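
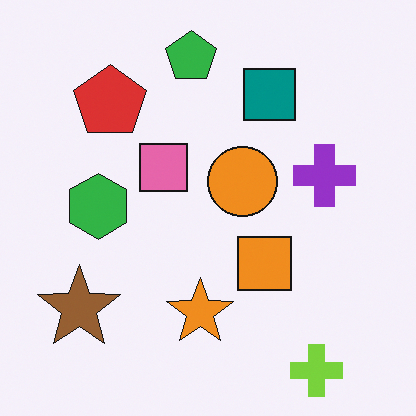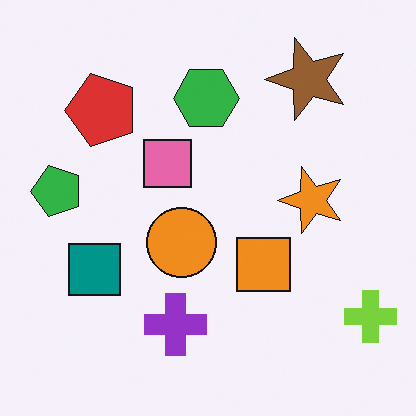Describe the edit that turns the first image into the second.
The image was transposed (reflected across the top-left ↔ bottom-right diagonal).

Shapes have swapped their row and column positions — what was in the top-right is now in the bottom-left — a diagonal reflection.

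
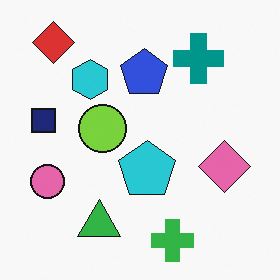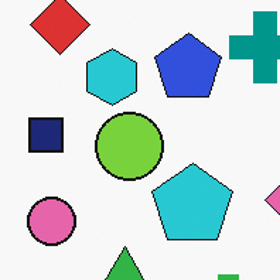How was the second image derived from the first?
Cropped to a modestly smaller region and rescaled.

The visible shapes are larger and the field of view is narrower; shapes near the original edges may be partly or wholly outside the frame — a crop-and-rescale.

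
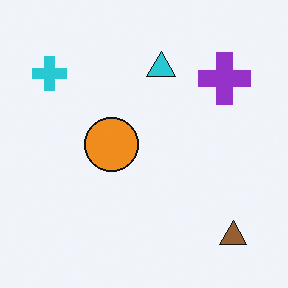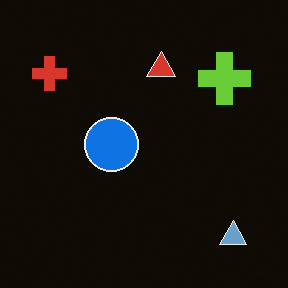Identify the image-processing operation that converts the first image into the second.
This is the original image color-inverted (negative).

The light background has become dark and every shape's color is its complement — a photographic negative.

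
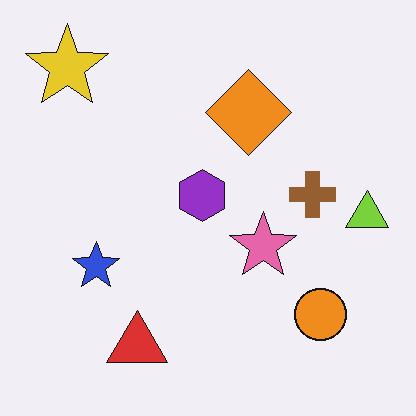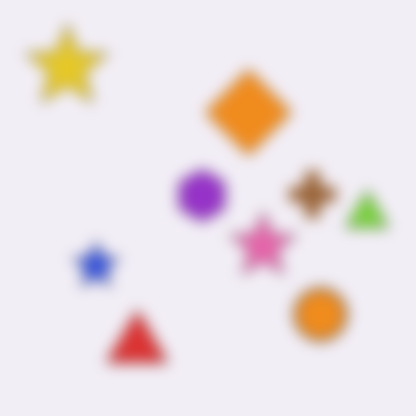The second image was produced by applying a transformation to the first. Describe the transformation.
The second image is the first strongly gaussian-blurred.

Shape edges and outlines are uniformly softened across the whole image.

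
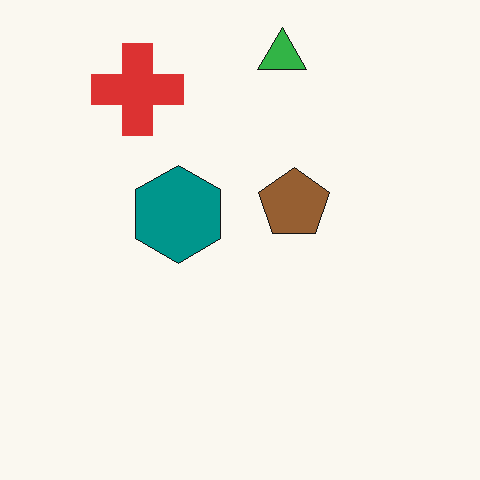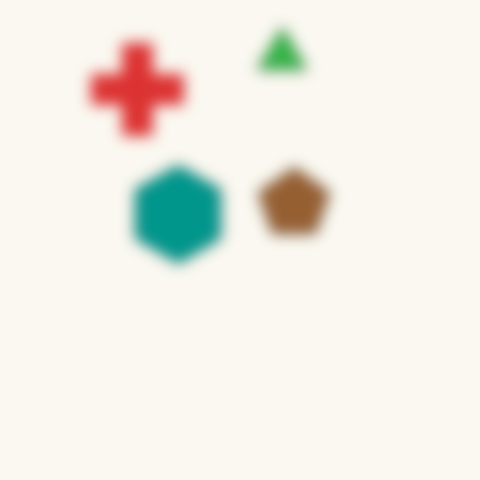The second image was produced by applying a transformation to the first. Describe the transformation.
It was strongly gaussian-blurred.

Shape edges and outlines are uniformly softened across the whole image.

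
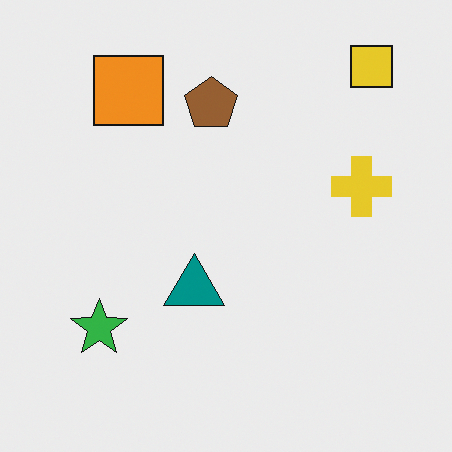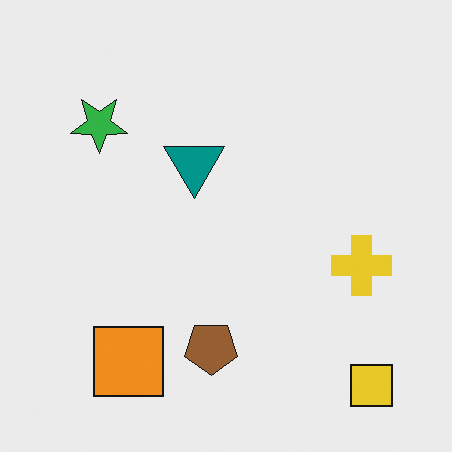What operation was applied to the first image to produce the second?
It was flipped vertically (top ↔ bottom).

The yellow square is in the top-right of the first image and the bottom-right of the second — shapes on opposite sides of the horizontal midline have swapped in a mirror flip.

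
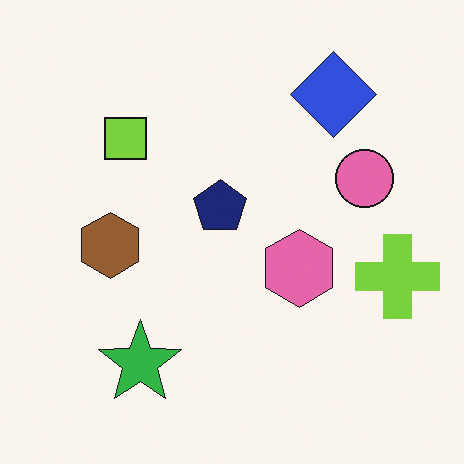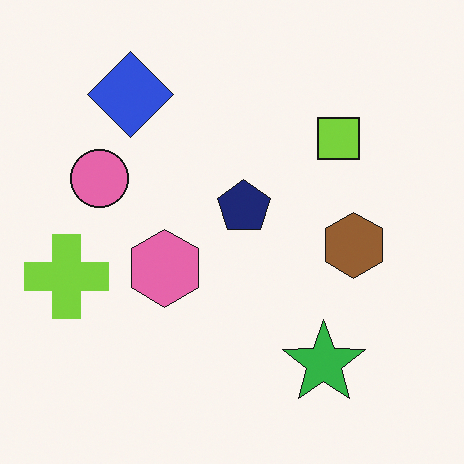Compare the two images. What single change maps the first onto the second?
Flipped horizontally (left ↔ right).

The lime cross is in the right of the first image and the left of the second — shapes on opposite sides of the vertical midline have swapped in a mirror flip.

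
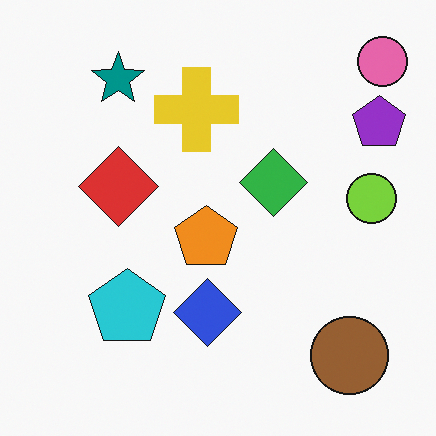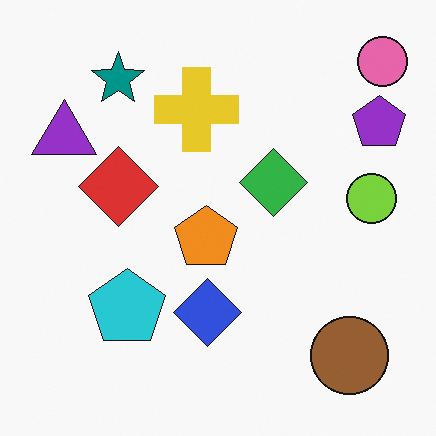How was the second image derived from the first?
Overlaid with an additional purple triangle.

A purple triangle appears in the second image that is absent from the first.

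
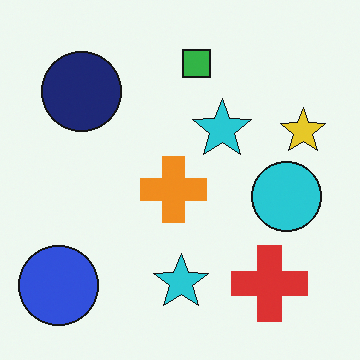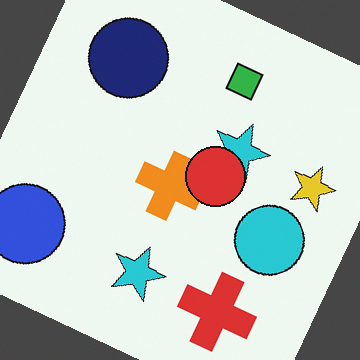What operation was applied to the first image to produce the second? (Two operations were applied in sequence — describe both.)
The image was rotated clockwise by a moderate amount, then overlaid with an additional red circle.

Every shape is tilted by the same angle and the image corners show triangular fill wedges — a whole-image rotation by a non-right angle. A red circle appears in the second image that is absent from the first.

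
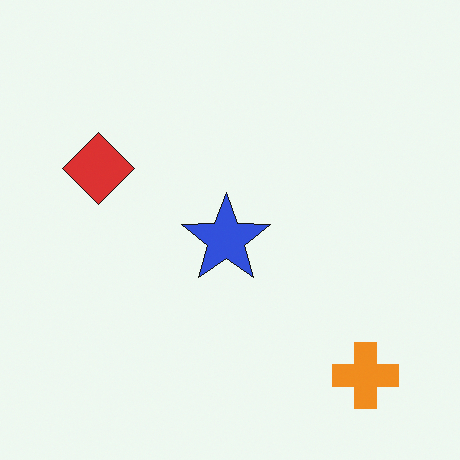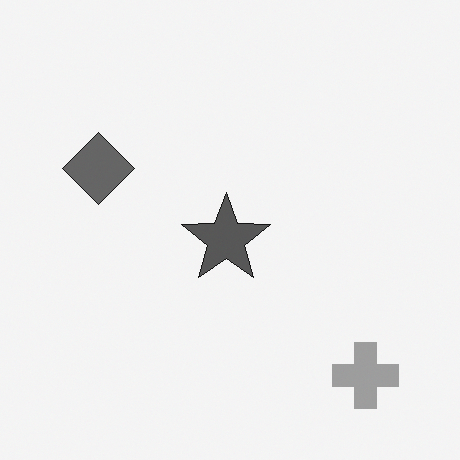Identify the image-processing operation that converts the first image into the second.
Converted to grayscale.

All color is removed — every shape is now a shade of grey.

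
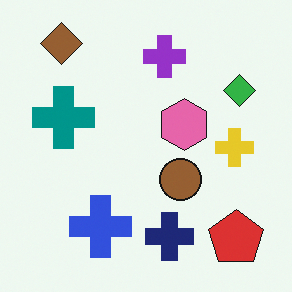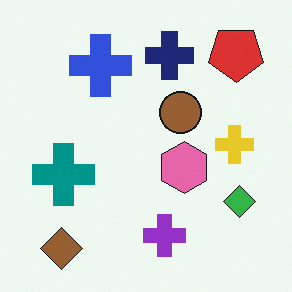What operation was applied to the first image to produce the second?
The image was flipped vertically (top ↔ bottom).

The brown diamond is in the top-left of the first image and the bottom-left of the second — shapes on opposite sides of the horizontal midline have swapped in a mirror flip.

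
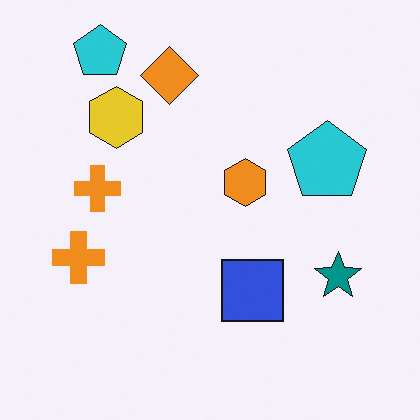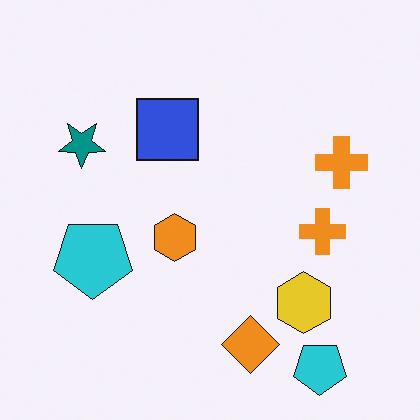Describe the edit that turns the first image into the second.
This is the original image rotated 180°.

The teal star sits in the right of the first image and the left of the second — consistent with a whole-image 180° rotation.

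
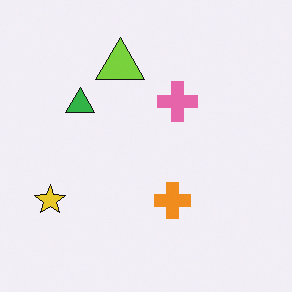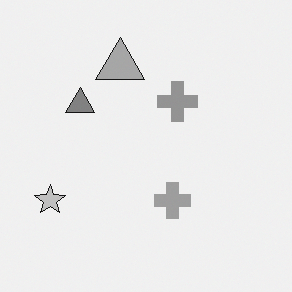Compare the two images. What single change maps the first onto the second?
This is the original image converted to grayscale.

All color is removed — every shape is now a shade of grey.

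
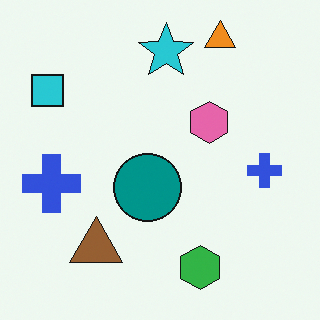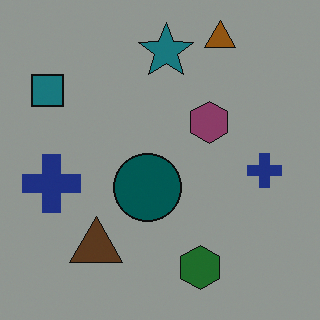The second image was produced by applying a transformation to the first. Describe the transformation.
The transformation is: substantially darkened.

Every pixel — background and shapes alike — is uniformly darkened.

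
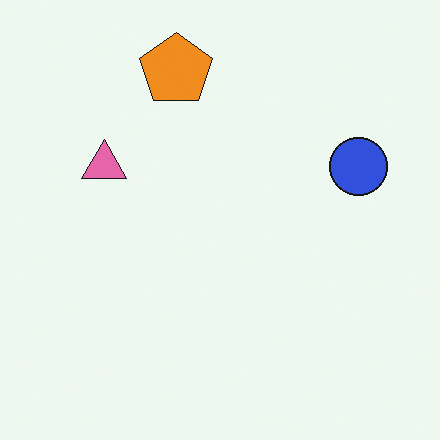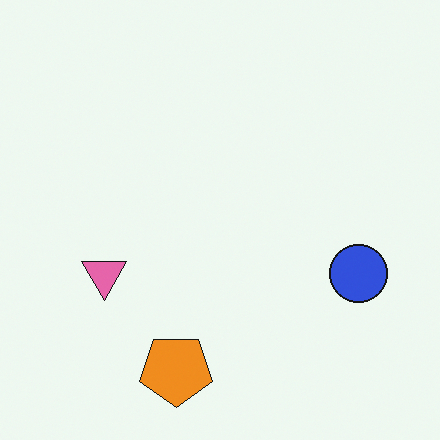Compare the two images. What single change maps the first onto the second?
The image was flipped vertically (top ↔ bottom).

The orange pentagon is in the top of the first image and the bottom of the second — shapes on opposite sides of the horizontal midline have swapped in a mirror flip.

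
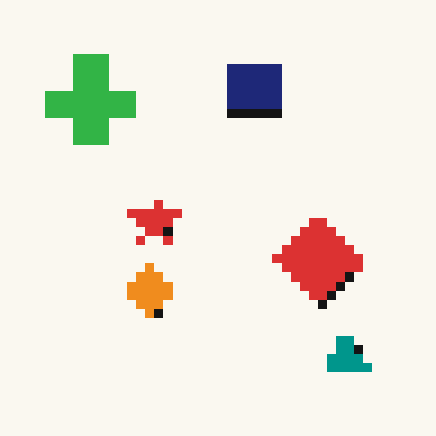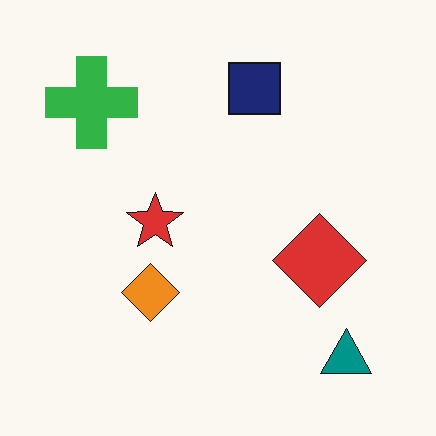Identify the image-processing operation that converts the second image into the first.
This is the original image coarsely pixelated.

Shapes are reduced to large square blocks; fine edges and outlines are lost — a downscale-then-upscale (mosaic) effect.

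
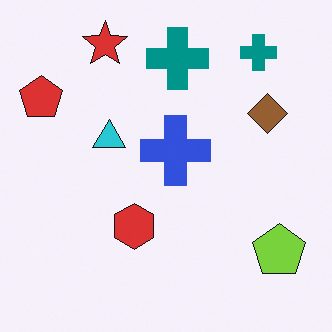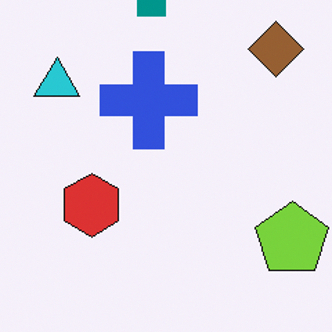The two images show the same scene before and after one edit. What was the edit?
It was cropped to a modestly smaller region and rescaled.

The visible shapes are larger and the field of view is narrower; shapes near the original edges may be partly or wholly outside the frame — a crop-and-rescale.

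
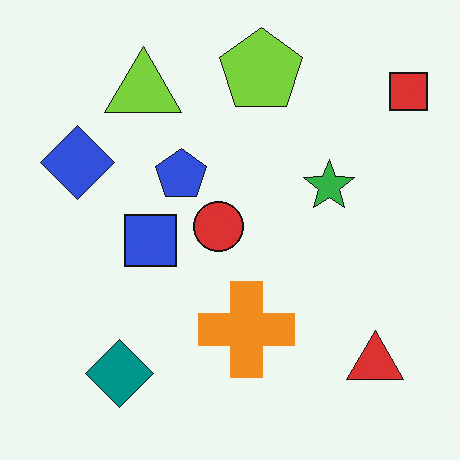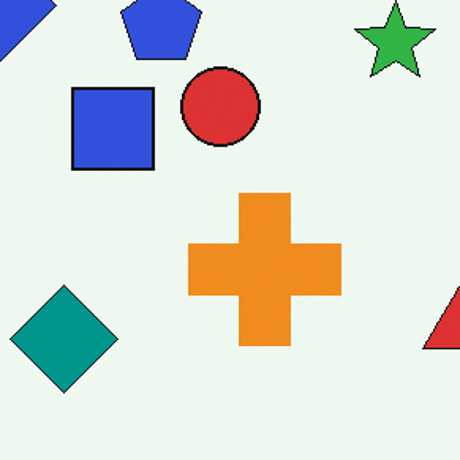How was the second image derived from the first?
The image was cropped slightly and scaled back up.

The visible shapes are larger and the field of view is narrower; shapes near the original edges may be partly or wholly outside the frame — a crop-and-rescale.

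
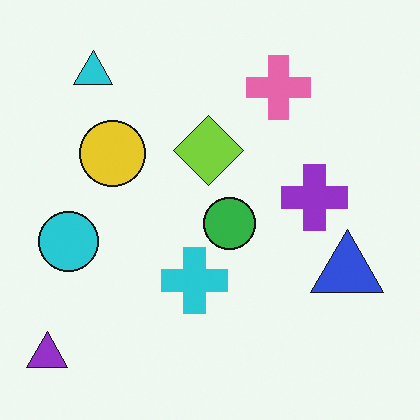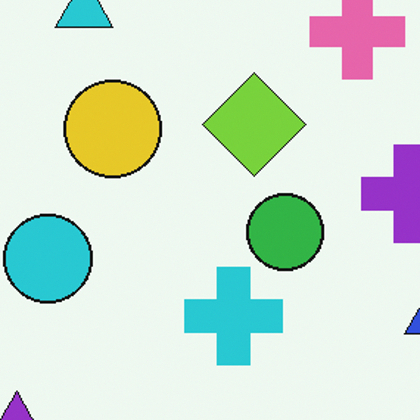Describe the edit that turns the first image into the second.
This is the original image cropped slightly and scaled back up.

The visible shapes are larger and the field of view is narrower; shapes near the original edges may be partly or wholly outside the frame — a crop-and-rescale.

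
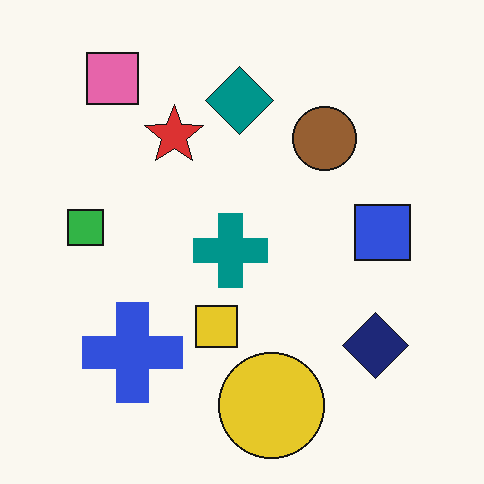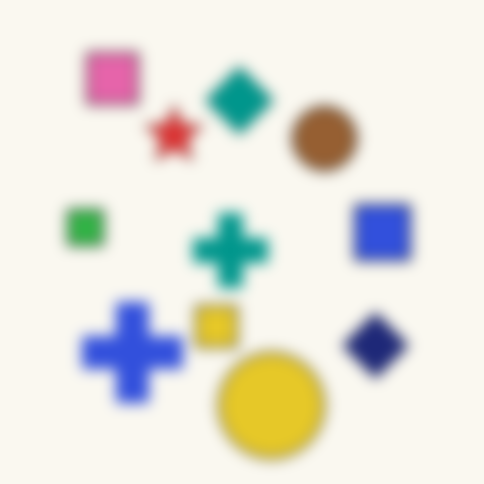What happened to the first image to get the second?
The transformation is: heavily blurred.

Shape edges and outlines are uniformly softened across the whole image.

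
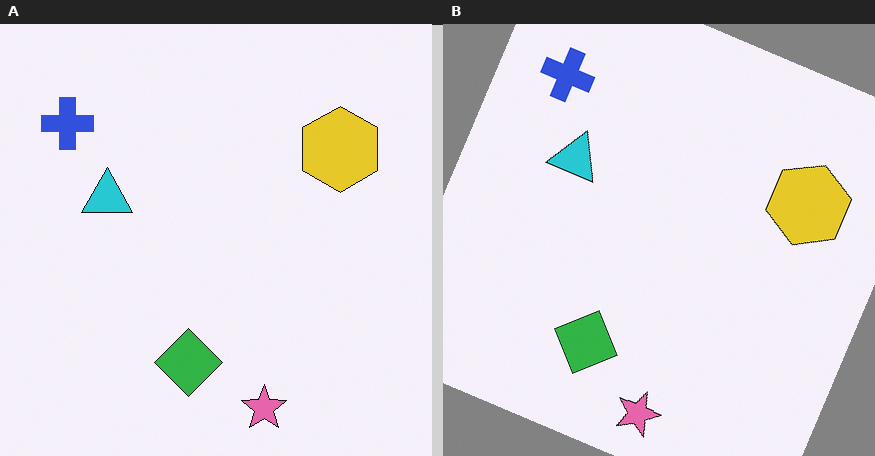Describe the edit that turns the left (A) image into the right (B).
The transformation is: rotated clockwise by a clearly visible amount.

Every shape is tilted by the same angle and the image corners show triangular fill wedges — a whole-image rotation by a non-right angle.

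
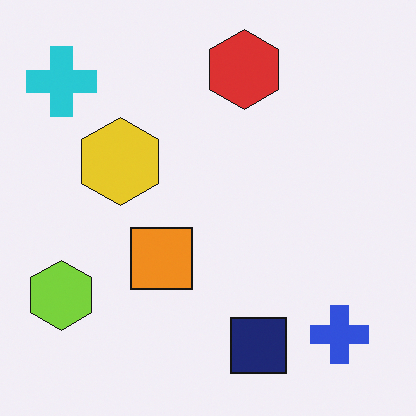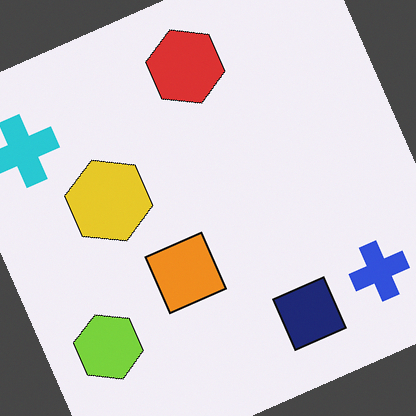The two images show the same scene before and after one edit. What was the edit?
This is the original image rotated counter-clockwise by a clearly visible amount.

Every shape is tilted by the same angle and the image corners show triangular fill wedges — a whole-image rotation by a non-right angle.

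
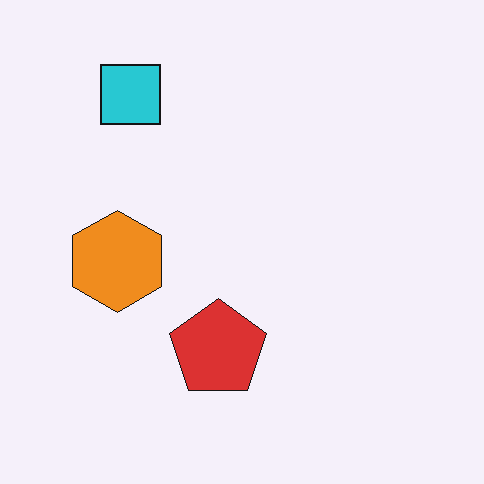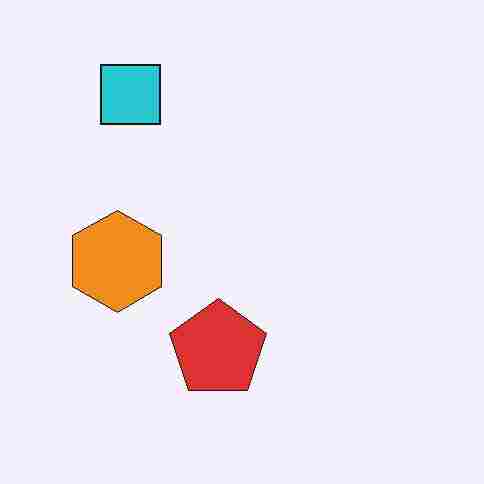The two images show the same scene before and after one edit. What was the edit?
The transformation is: degraded with heavy JPEG compression.

Blocky 8×8 compression artifacts appear around shape edges and the flat background shows ringing — characteristic JPEG degradation.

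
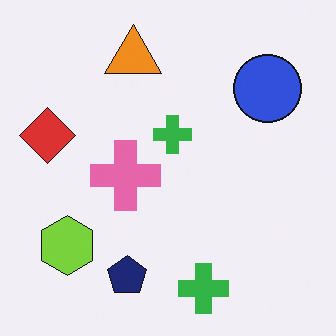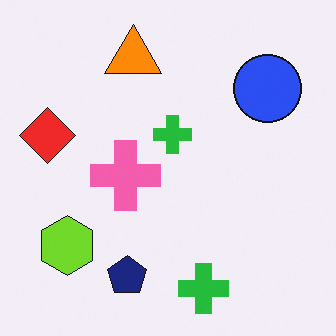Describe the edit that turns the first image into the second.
It was slightly oversaturated.

All colors are more vivid — a global saturation change.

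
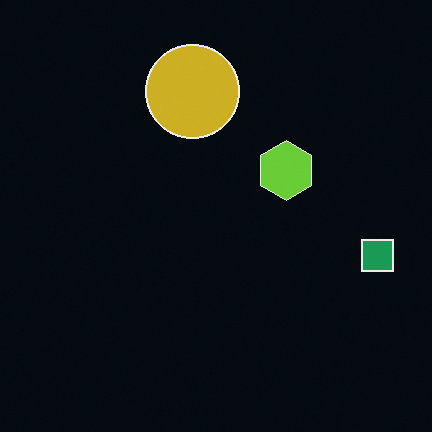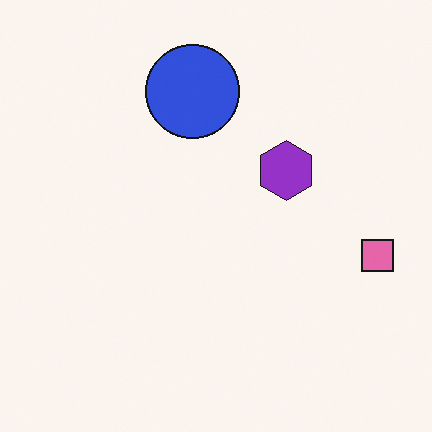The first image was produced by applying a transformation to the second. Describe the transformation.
The transformation is: color-inverted (negative).

The light background has become dark and every shape's color is its complement — a photographic negative.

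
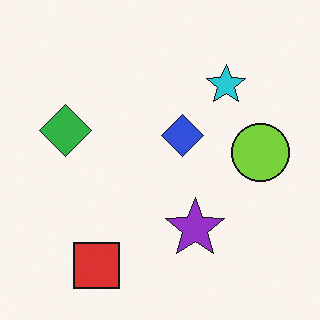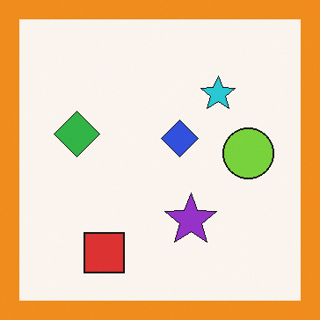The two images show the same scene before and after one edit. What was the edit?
It was framed with a orange border.

A solid orange frame runs around the edge of the second image, with the content slightly shrunk inside it.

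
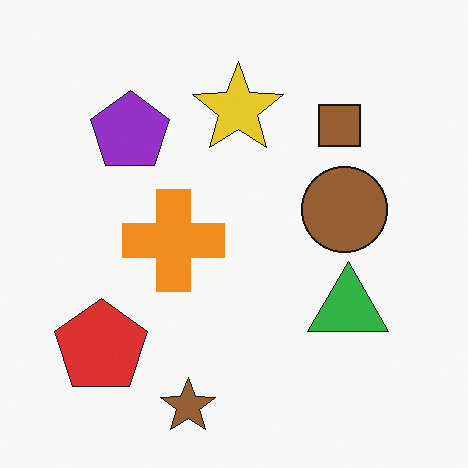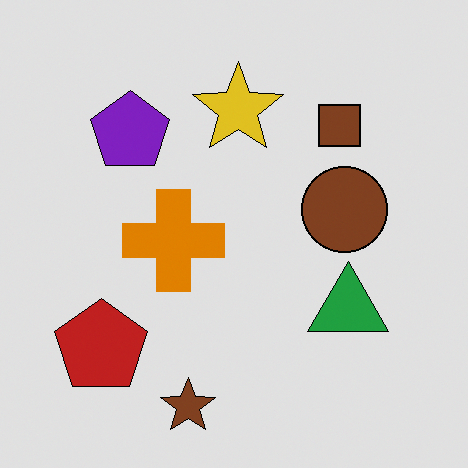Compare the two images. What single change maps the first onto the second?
The second image is the first moderately posterized.

Each flat color has snapped to a coarser quantized level — most visibly, the near-white background has dropped to a flat grey.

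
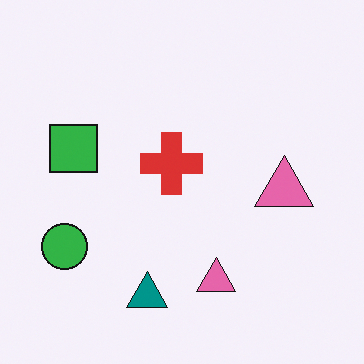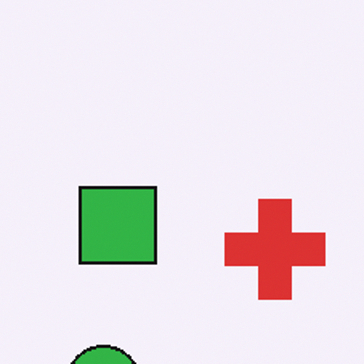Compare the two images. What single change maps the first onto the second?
The second image is the first cropped to a modestly smaller region and rescaled.

The visible shapes are larger and the field of view is narrower; shapes near the original edges may be partly or wholly outside the frame — a crop-and-rescale.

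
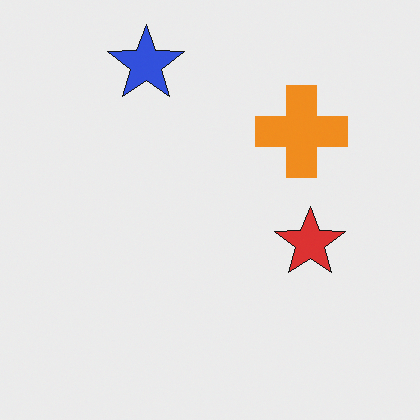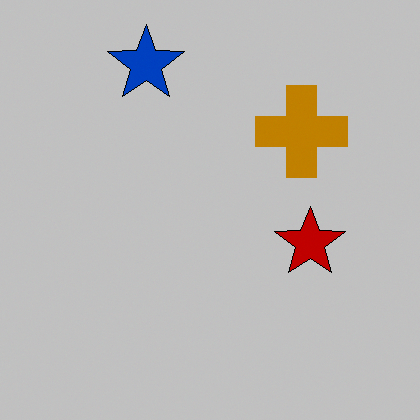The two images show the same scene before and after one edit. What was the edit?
Heavily posterized to just a handful of flat colors.

Each flat color has snapped to a coarser quantized level — most visibly, the near-white background has dropped to a flat grey.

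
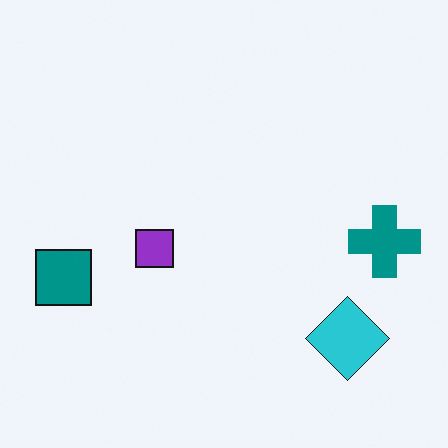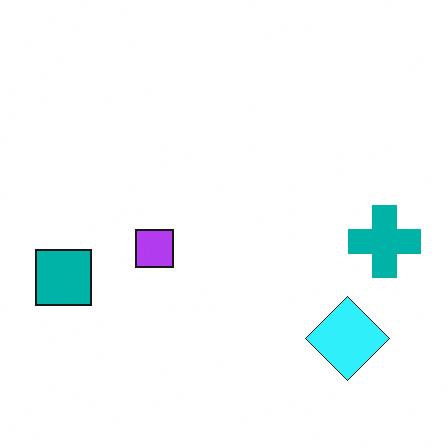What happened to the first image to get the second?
This is the original image slightly brightened.

Every pixel — background and shapes alike — is uniformly brightened.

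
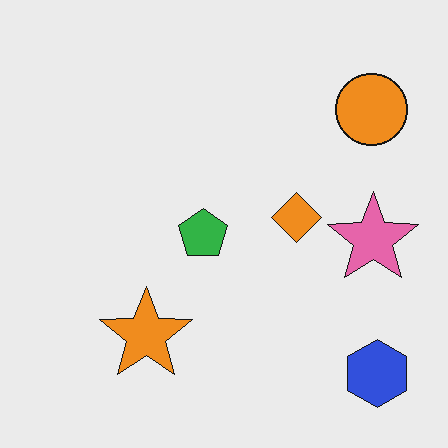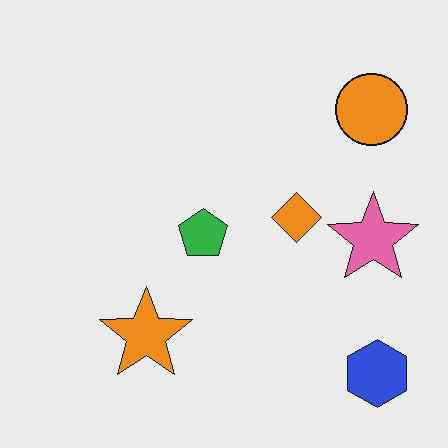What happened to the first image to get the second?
The second image is the first JPEG-compressed with visible artifacts.

Blocky 8×8 compression artifacts appear around shape edges and the flat background shows ringing — characteristic JPEG degradation.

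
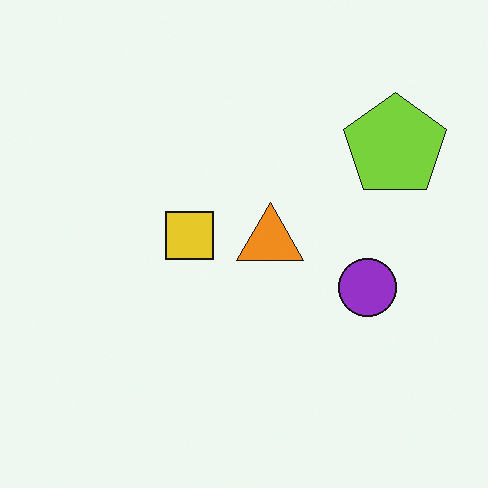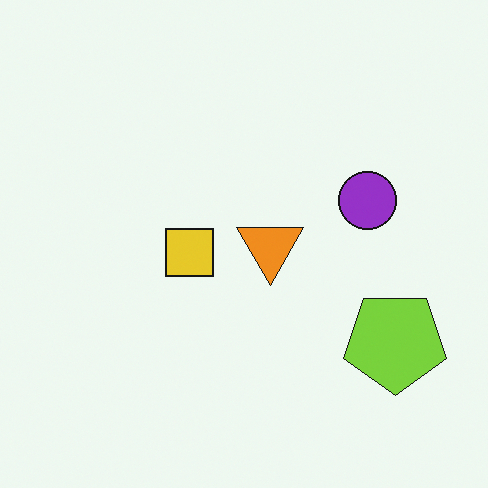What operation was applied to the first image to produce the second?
The transformation is: flipped vertically (top ↔ bottom).

The lime pentagon is in the top-right of the first image and the bottom-right of the second — shapes on opposite sides of the horizontal midline have swapped in a mirror flip.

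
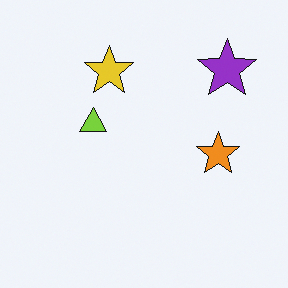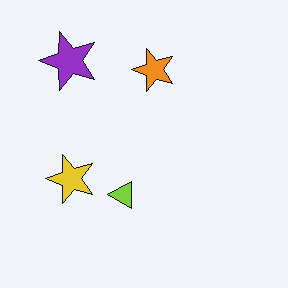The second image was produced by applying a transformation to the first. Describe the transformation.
It was rotated 90° counter-clockwise.

The purple star sits in the top-right of the first image and the top-left of the second — consistent with a whole-image 90° counter-clockwise rotation.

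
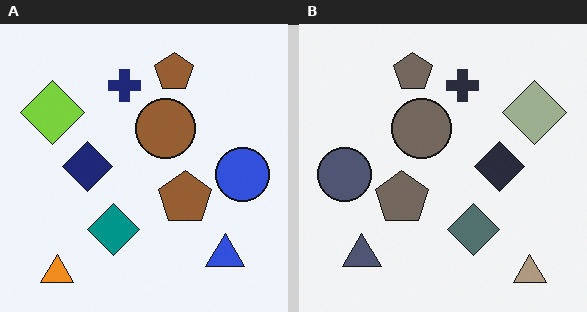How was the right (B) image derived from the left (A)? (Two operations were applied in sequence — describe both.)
The image was flipped horizontally (left ↔ right), then made much more muted (saturation change).

The blue circle is in the right of the left (A) image and the left of the right (B) — shapes on opposite sides of the vertical midline have swapped in a mirror flip. All colors are more muted and greyish — a global saturation change.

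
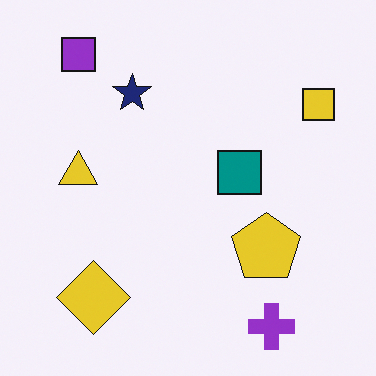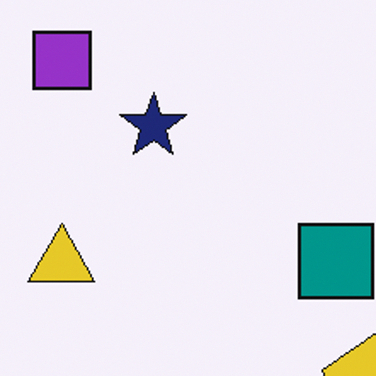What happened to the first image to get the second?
The transformation is: cropped to a noticeably smaller region and rescaled.

The visible shapes are larger and the field of view is narrower; shapes near the original edges may be partly or wholly outside the frame — a crop-and-rescale.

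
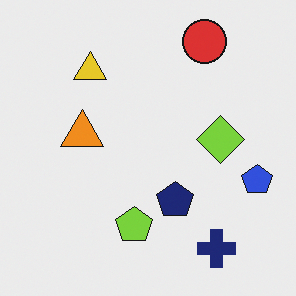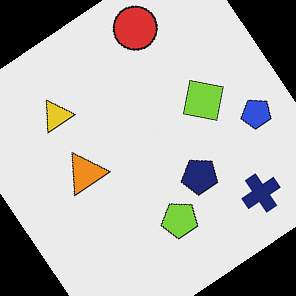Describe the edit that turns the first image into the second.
The image was rotated counter-clockwise by a large amount — several tens of degrees.

Every shape is tilted by the same angle and the image corners show triangular fill wedges — a whole-image rotation by a non-right angle.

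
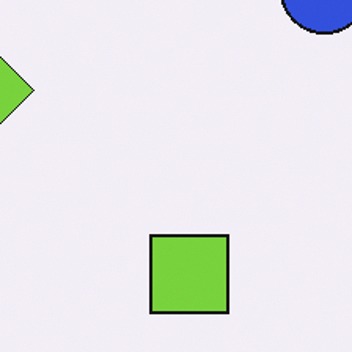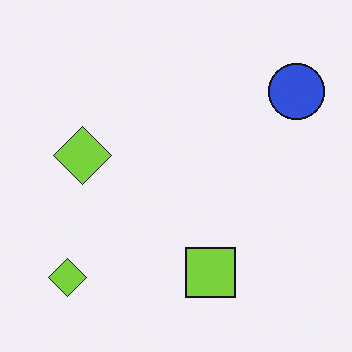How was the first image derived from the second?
This is the original image cropped to a modestly smaller region and rescaled.

The visible shapes are larger and the field of view is narrower; shapes near the original edges may be partly or wholly outside the frame — a crop-and-rescale.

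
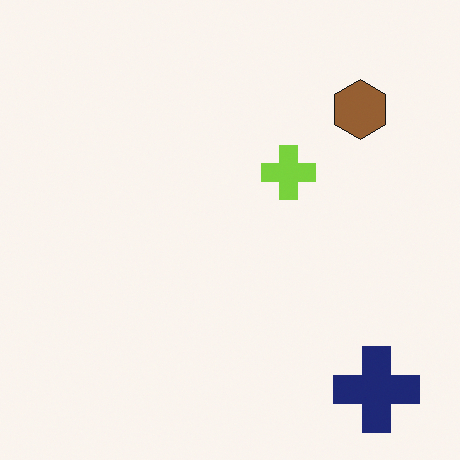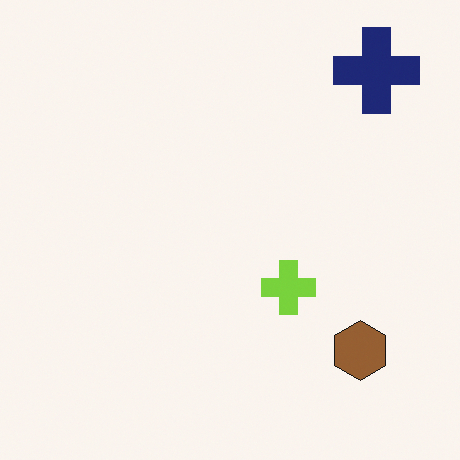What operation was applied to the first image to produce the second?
It was flipped vertically (top ↔ bottom).

The navy cross is in the bottom-right of the first image and the top-right of the second — shapes on opposite sides of the horizontal midline have swapped in a mirror flip.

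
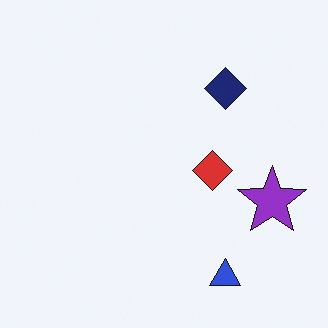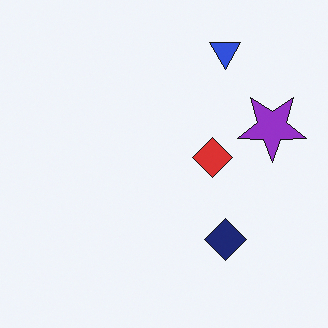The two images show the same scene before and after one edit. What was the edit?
This is the original image flipped vertically (top ↔ bottom).

The blue triangle is in the bottom-right of the first image and the top-right of the second — shapes on opposite sides of the horizontal midline have swapped in a mirror flip.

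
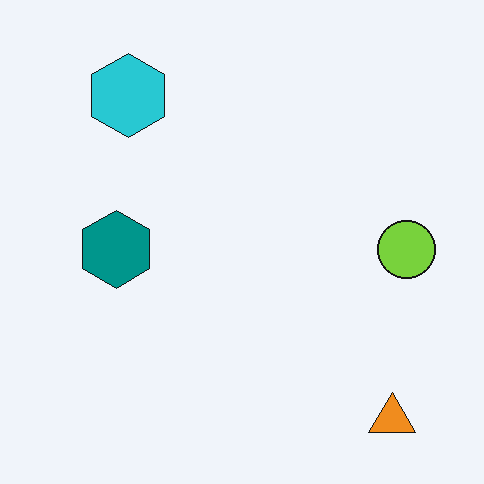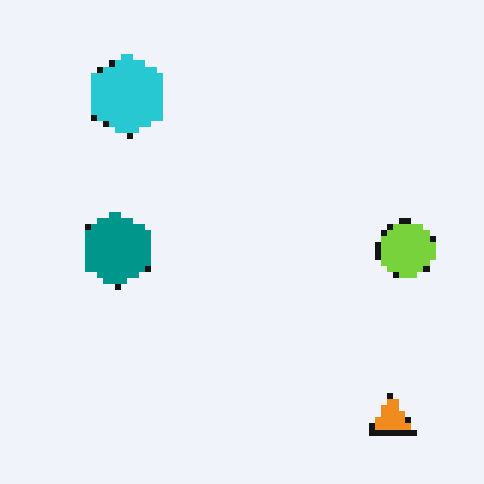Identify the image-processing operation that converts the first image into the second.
The second image is the first pixelated into visible square blocks.

Shapes are reduced to large square blocks; fine edges and outlines are lost — a downscale-then-upscale (mosaic) effect.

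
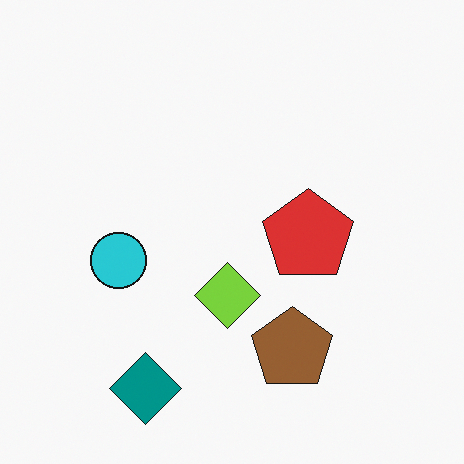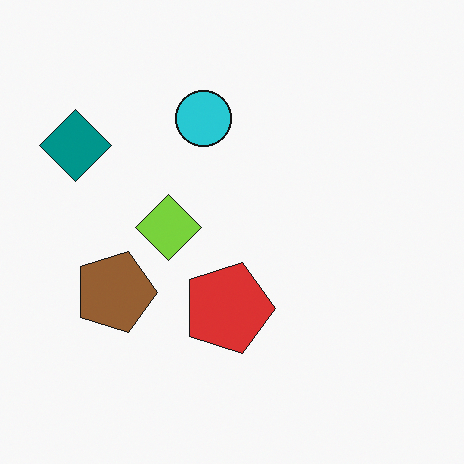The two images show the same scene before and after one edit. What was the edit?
The image was rotated 90° clockwise.

The teal diamond sits in the bottom-left of the first image and the top-left of the second — consistent with a whole-image 90° clockwise rotation.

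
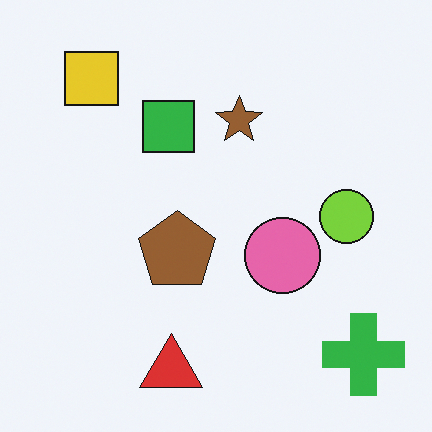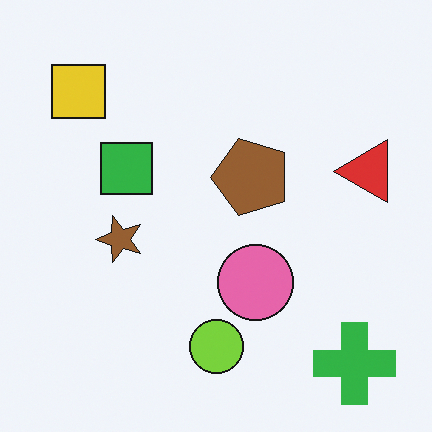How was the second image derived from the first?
The image was transposed (reflected across the top-left ↔ bottom-right diagonal).

Shapes have swapped their row and column positions — what was in the top-right is now in the bottom-left — a diagonal reflection.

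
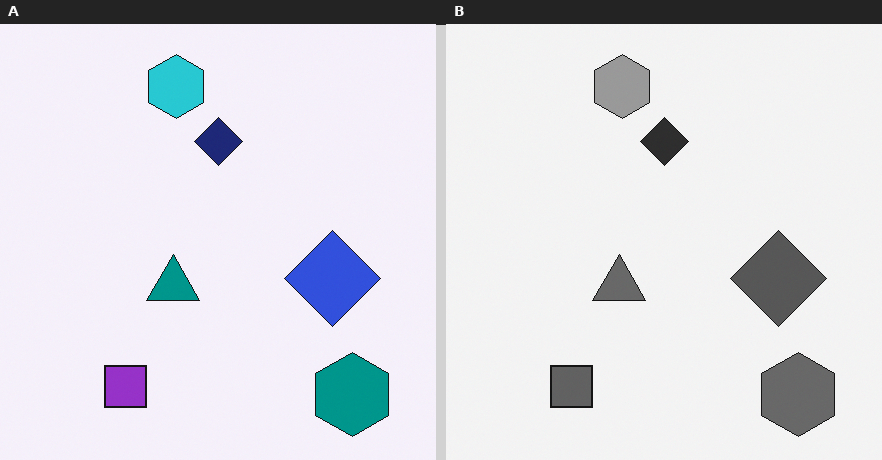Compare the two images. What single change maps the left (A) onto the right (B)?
The right (B) image is the left (A) converted to grayscale.

All color is removed — every shape is now a shade of grey.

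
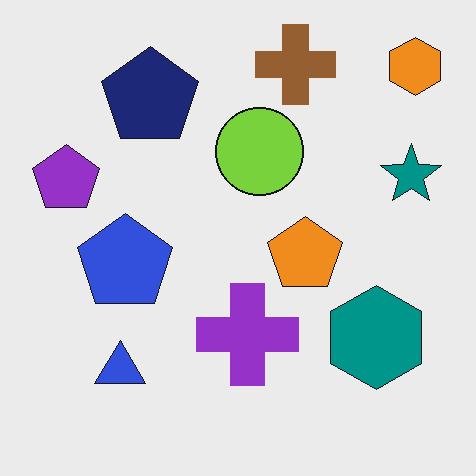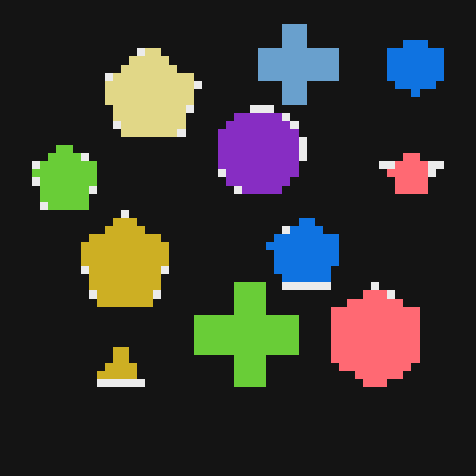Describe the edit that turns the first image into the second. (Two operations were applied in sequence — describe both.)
It was color-inverted (negative), then pixelated into visible square blocks.

The light background has become dark and every shape's color is its complement — a photographic negative. Shapes are reduced to large square blocks; fine edges and outlines are lost — a downscale-then-upscale (mosaic) effect.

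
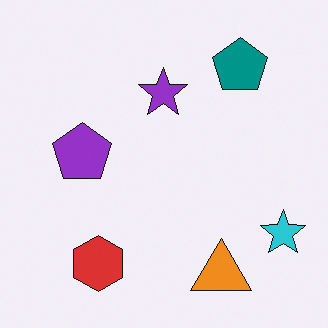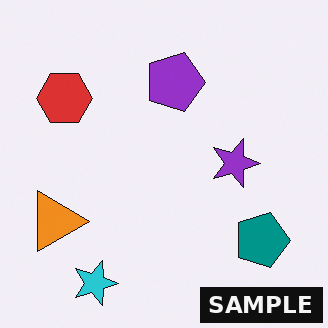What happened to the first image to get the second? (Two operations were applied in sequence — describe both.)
Rotated 90° clockwise, then watermarked with the text "SAMPLE" in the lower-right corner.

The cyan star sits in the bottom-right of the first image and the bottom-left of the second — consistent with a whole-image 90° clockwise rotation. A dark label reading "SAMPLE" appears in the lower-right corner.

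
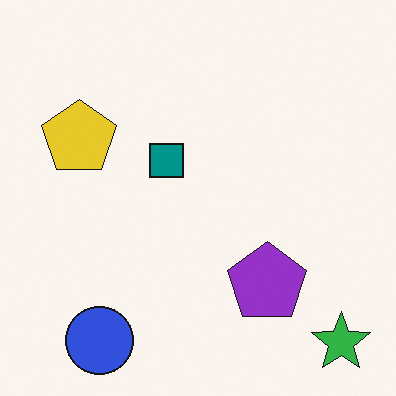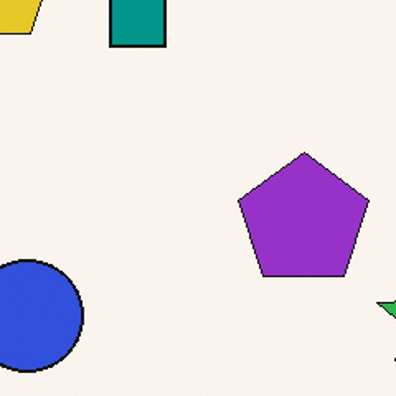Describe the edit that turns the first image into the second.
The transformation is: cropped to a noticeably smaller region and rescaled.

The visible shapes are larger and the field of view is narrower; shapes near the original edges may be partly or wholly outside the frame — a crop-and-rescale.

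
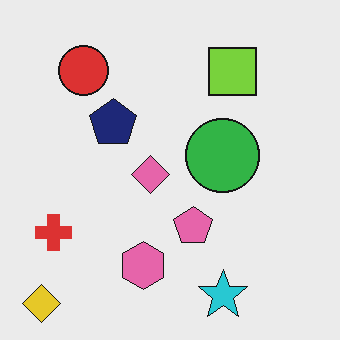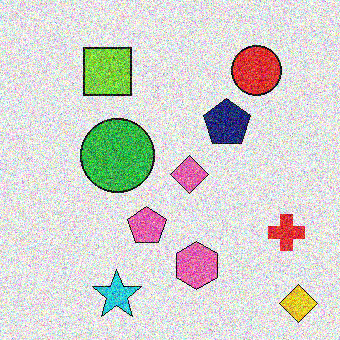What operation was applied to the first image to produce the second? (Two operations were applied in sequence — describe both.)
The transformation is: flipped horizontally (left ↔ right), then degraded with heavy additive noise.

The yellow diamond is in the bottom-left of the first image and the bottom-right of the second — shapes on opposite sides of the vertical midline have swapped in a mirror flip. Random speckle covers the whole image, including the flat background.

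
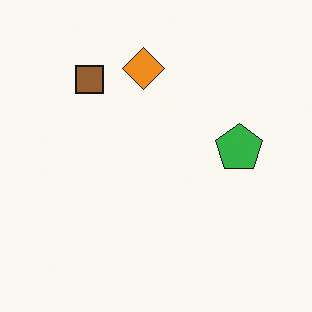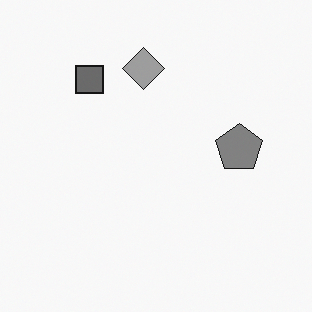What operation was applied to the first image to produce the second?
The transformation is: converted to grayscale.

All color is removed — every shape is now a shade of grey.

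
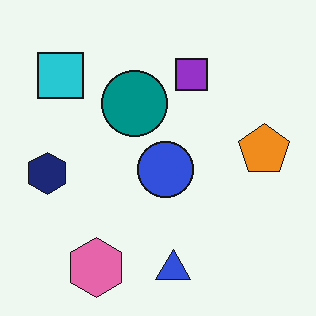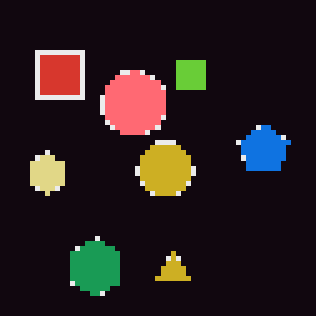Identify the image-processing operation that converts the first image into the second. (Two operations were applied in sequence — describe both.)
The second image is the first color-inverted (negative), then mildly pixelated.

The light background has become dark and every shape's color is its complement — a photographic negative. Shapes are reduced to large square blocks; fine edges and outlines are lost — a downscale-then-upscale (mosaic) effect.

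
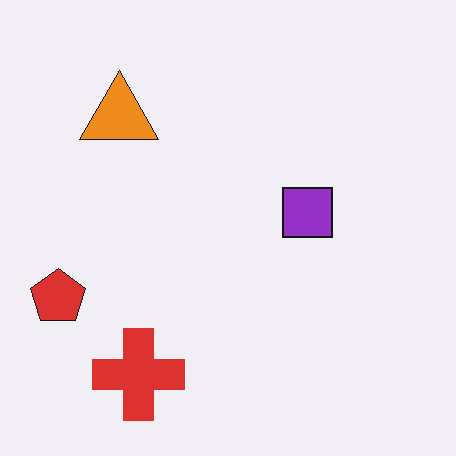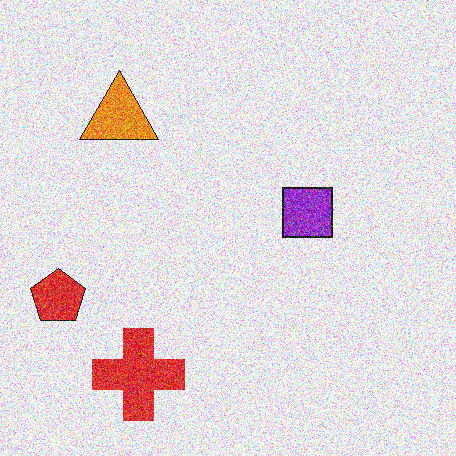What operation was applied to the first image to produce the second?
This is the original image degraded with strong gaussian noise.

Random speckle covers the whole image, including the flat background.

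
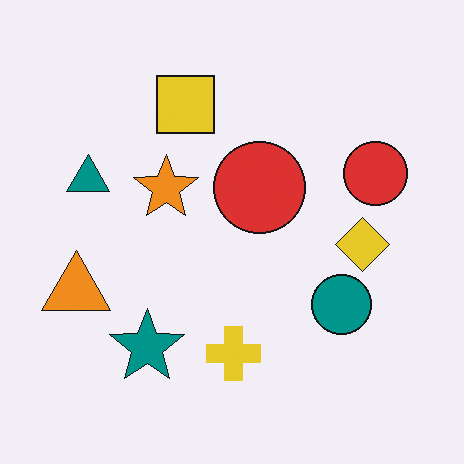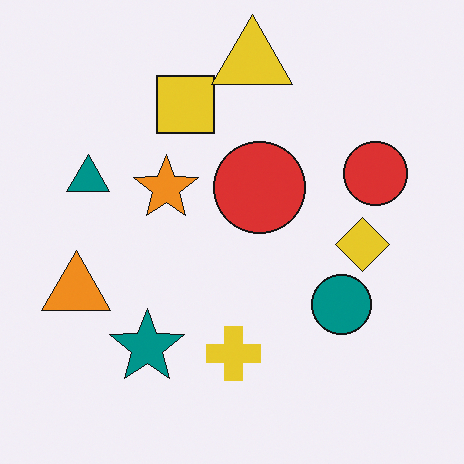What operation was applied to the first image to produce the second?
The image was overlaid with an additional yellow triangle.

A yellow triangle appears in the second image that is absent from the first.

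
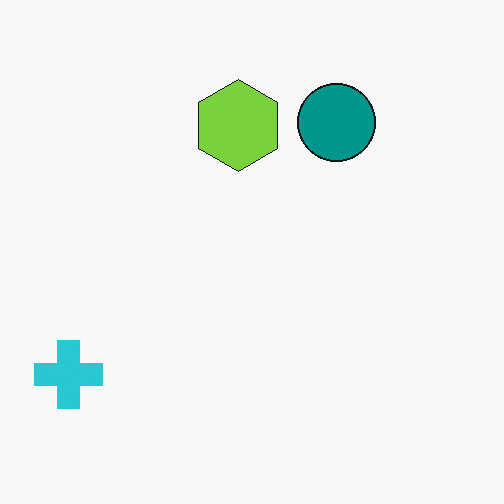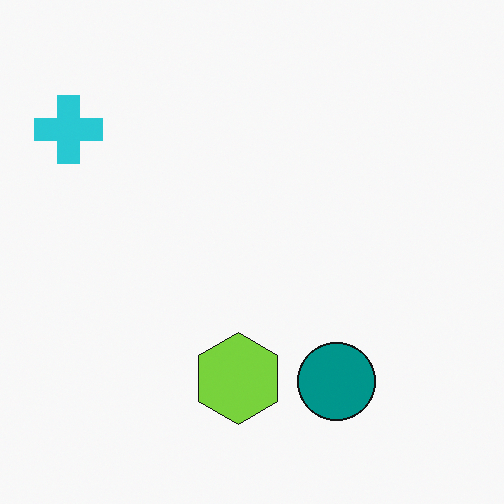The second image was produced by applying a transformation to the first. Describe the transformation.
This is the original image flipped vertically (top ↔ bottom).

The teal circle is in the top of the first image and the bottom of the second — shapes on opposite sides of the horizontal midline have swapped in a mirror flip.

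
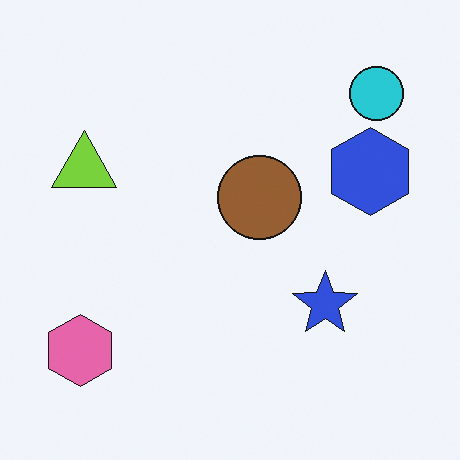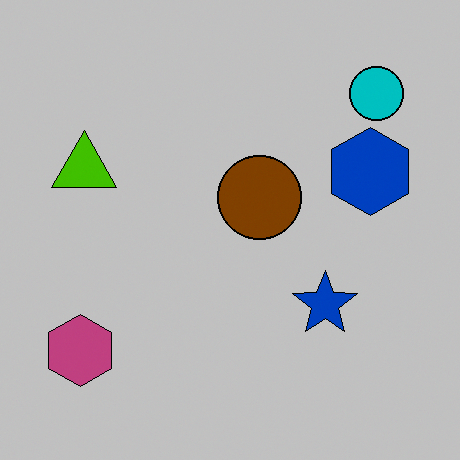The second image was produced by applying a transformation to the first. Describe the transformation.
Heavily posterized to just a handful of flat colors.

Each flat color has snapped to a coarser quantized level — most visibly, the near-white background has dropped to a flat grey.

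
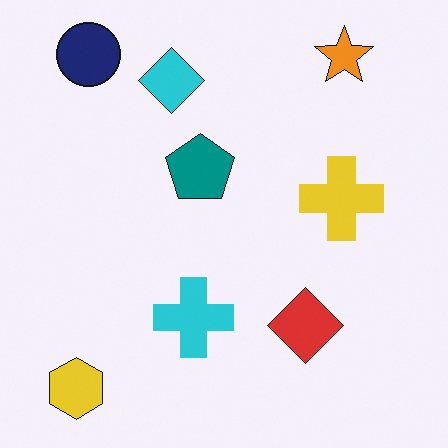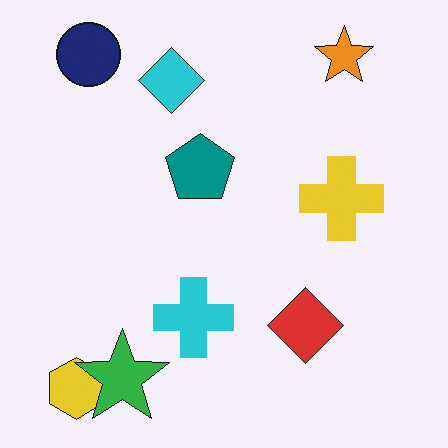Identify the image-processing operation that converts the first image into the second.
The image was overlaid with an additional green star.

A green star appears in the second image that is absent from the first.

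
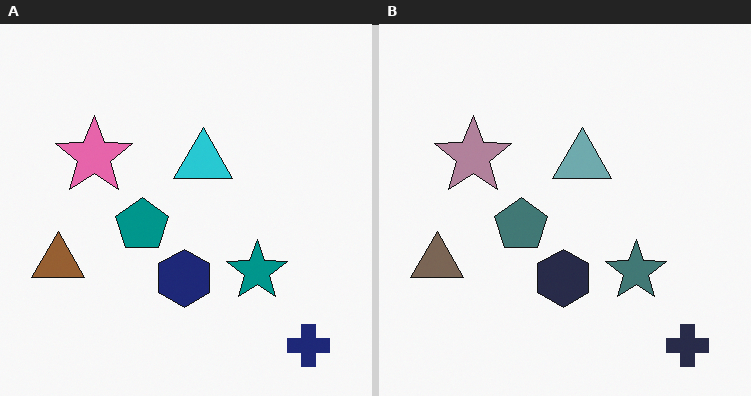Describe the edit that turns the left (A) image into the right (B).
It was made much more muted (saturation change).

All colors are more muted and greyish — a global saturation change.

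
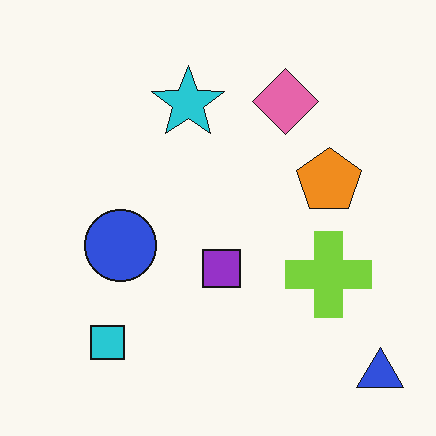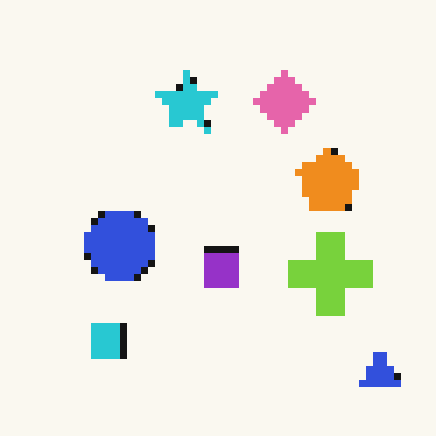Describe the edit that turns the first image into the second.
The image was pixelated into visible square blocks.

Shapes are reduced to large square blocks; fine edges and outlines are lost — a downscale-then-upscale (mosaic) effect.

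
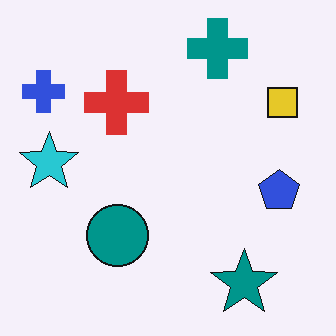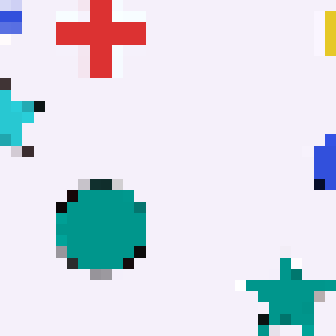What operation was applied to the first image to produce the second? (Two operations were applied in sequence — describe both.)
This is the original image cropped to a modestly smaller region and rescaled, then coarsely pixelated.

The visible shapes are larger and the field of view is narrower; shapes near the original edges may be partly or wholly outside the frame — a crop-and-rescale. Shapes are reduced to large square blocks; fine edges and outlines are lost — a downscale-then-upscale (mosaic) effect.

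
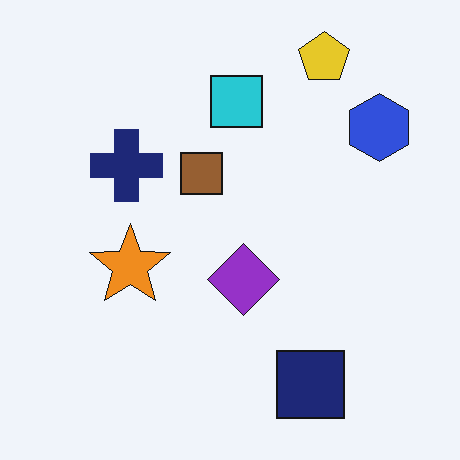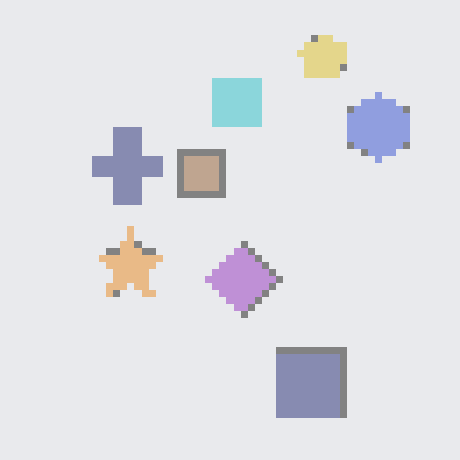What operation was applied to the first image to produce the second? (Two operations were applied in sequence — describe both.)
The second image is the first given much lower contrast, then moderately pixelated.

Tones are pushed toward mid-grey across the whole image — a global contrast change. Shapes are reduced to large square blocks; fine edges and outlines are lost — a downscale-then-upscale (mosaic) effect.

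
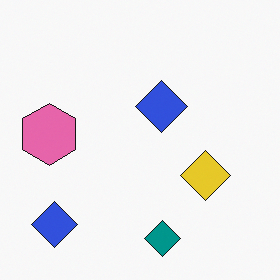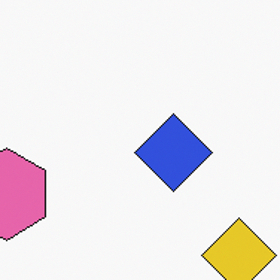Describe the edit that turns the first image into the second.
This is the original image cropped to a modestly smaller region and rescaled.

The visible shapes are larger and the field of view is narrower; shapes near the original edges may be partly or wholly outside the frame — a crop-and-rescale.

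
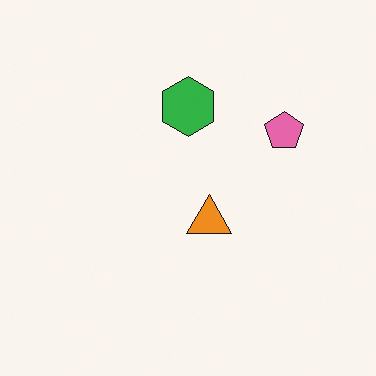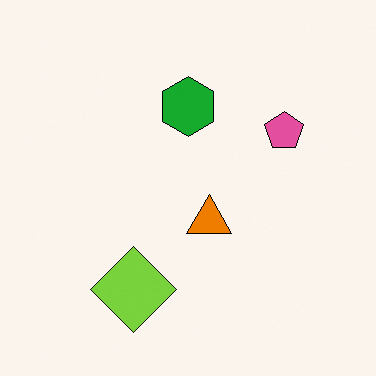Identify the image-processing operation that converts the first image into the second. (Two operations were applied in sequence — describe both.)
This is the original image given slightly increased contrast, then overlaid with an additional lime diamond.

Tones are pushed away from mid-grey across the whole image — a global contrast change. A lime diamond appears in the second image that is absent from the first.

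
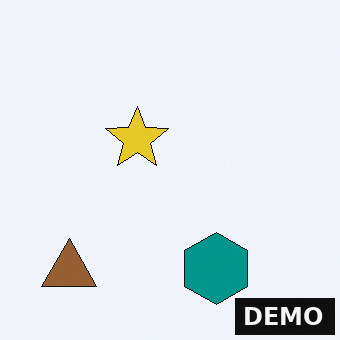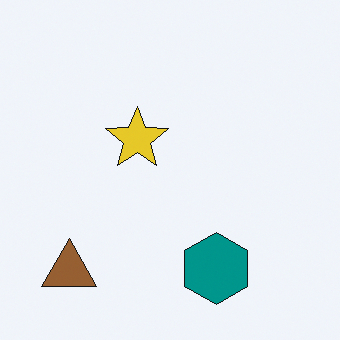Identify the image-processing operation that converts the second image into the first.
The image was watermarked with the text "DEMO" in the lower-right corner.

A dark label reading "DEMO" appears in the lower-right corner.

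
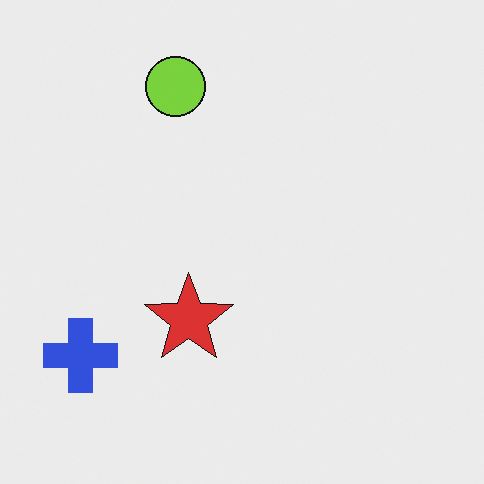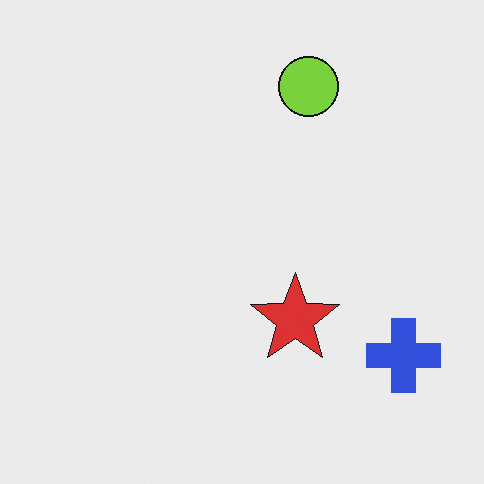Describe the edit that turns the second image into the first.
The transformation is: flipped horizontally (left ↔ right).

The blue cross is in the bottom-right of the second image and the bottom-left of the first — shapes on opposite sides of the vertical midline have swapped in a mirror flip.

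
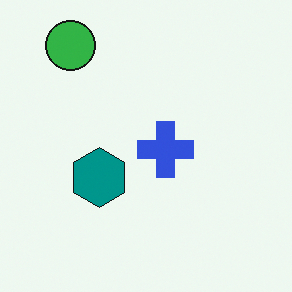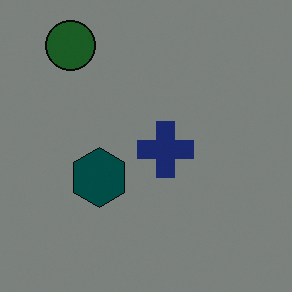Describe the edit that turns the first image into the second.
The transformation is: substantially darkened.

Every pixel — background and shapes alike — is uniformly darkened.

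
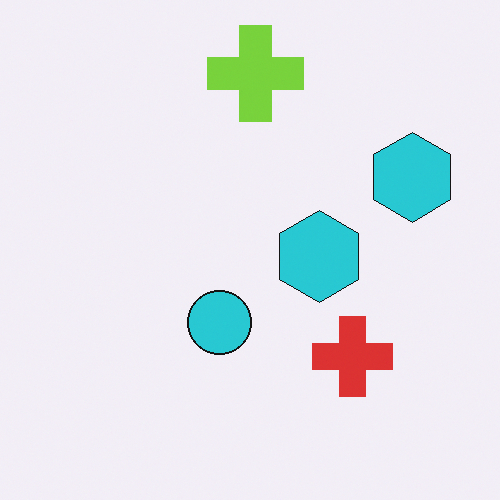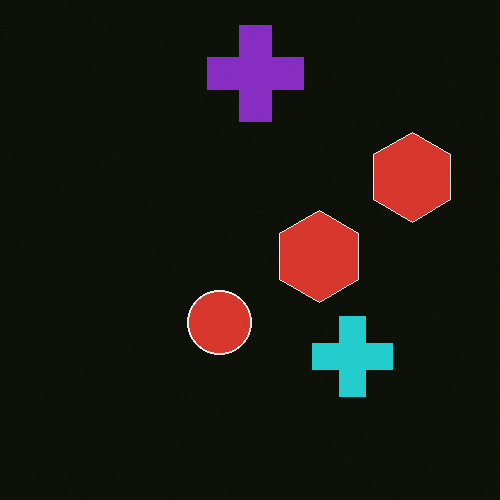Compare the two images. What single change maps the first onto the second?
Color-inverted (negative).

The light background has become dark and every shape's color is its complement — a photographic negative.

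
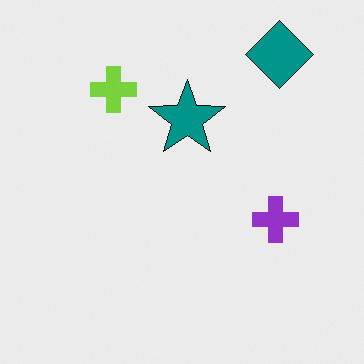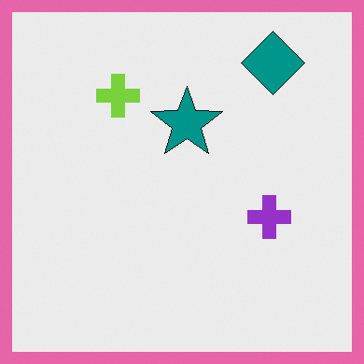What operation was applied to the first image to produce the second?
The second image is the first framed with a pink border.

A solid pink frame runs around the edge of the second image, with the content slightly shrunk inside it.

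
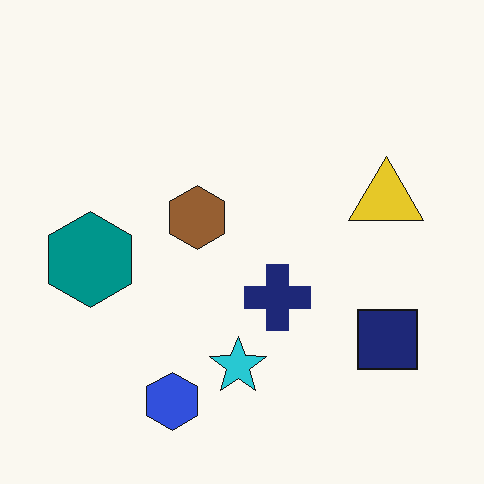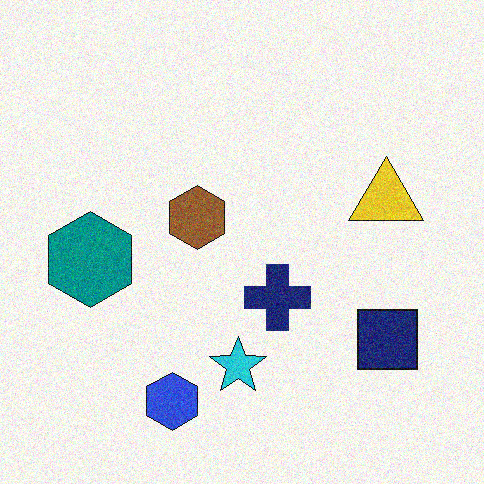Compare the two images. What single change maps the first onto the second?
The transformation is: degraded with visible gaussian noise.

Random speckle covers the whole image, including the flat background.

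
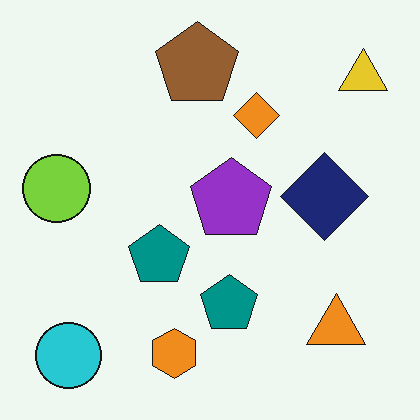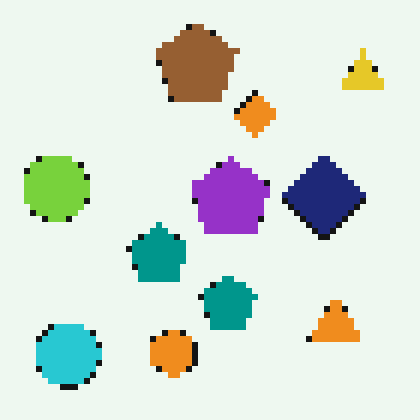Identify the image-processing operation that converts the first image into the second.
It was moderately pixelated.

Shapes are reduced to large square blocks; fine edges and outlines are lost — a downscale-then-upscale (mosaic) effect.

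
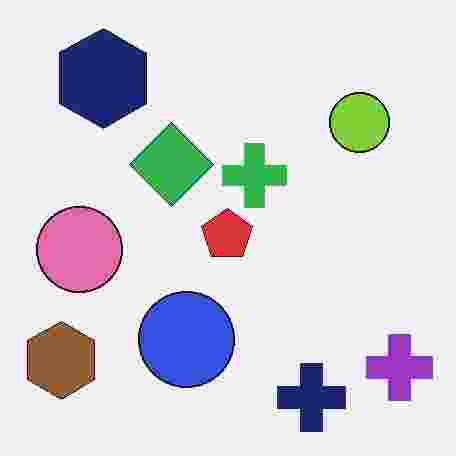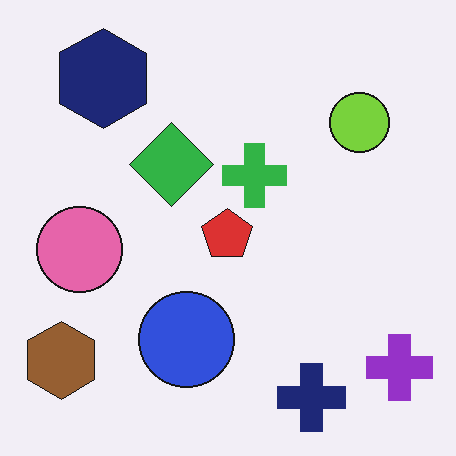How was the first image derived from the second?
Heavily JPEG-compressed with obvious blocking artifacts.

Blocky 8×8 compression artifacts appear around shape edges and the flat background shows ringing — characteristic JPEG degradation.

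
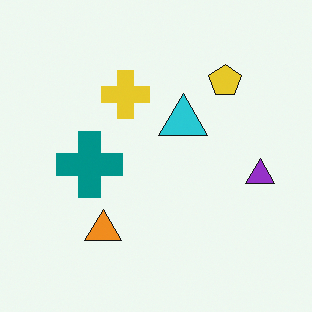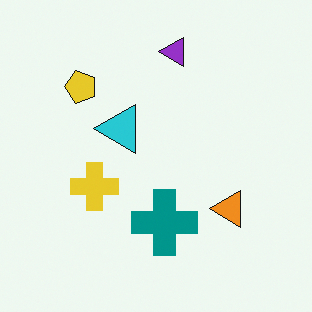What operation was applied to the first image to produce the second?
The transformation is: rotated 90° counter-clockwise.

The purple triangle sits in the right of the first image and the top of the second — consistent with a whole-image 90° counter-clockwise rotation.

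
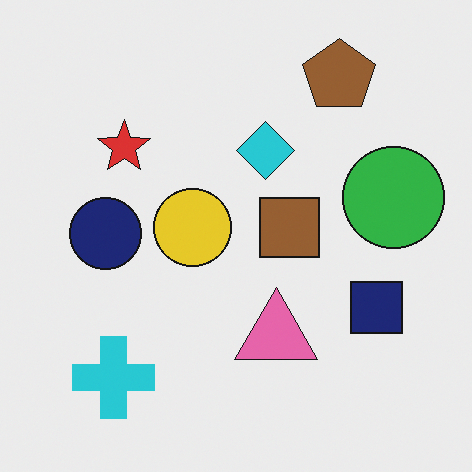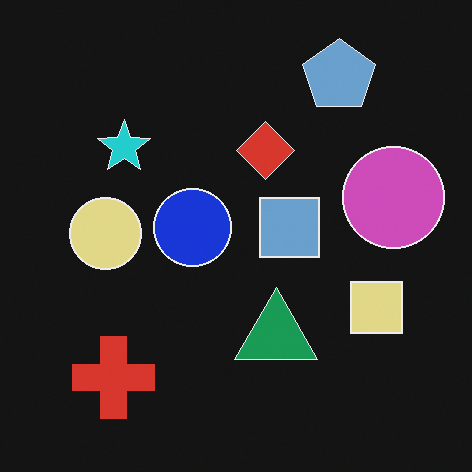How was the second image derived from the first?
The transformation is: color-inverted (negative).

The light background has become dark and every shape's color is its complement — a photographic negative.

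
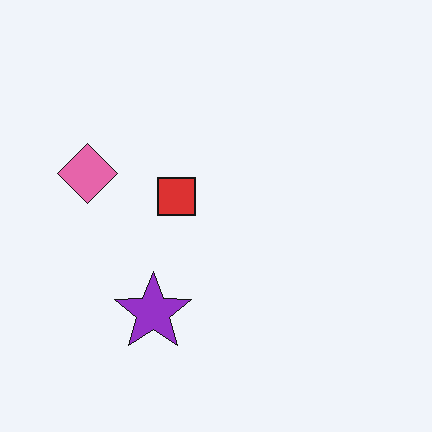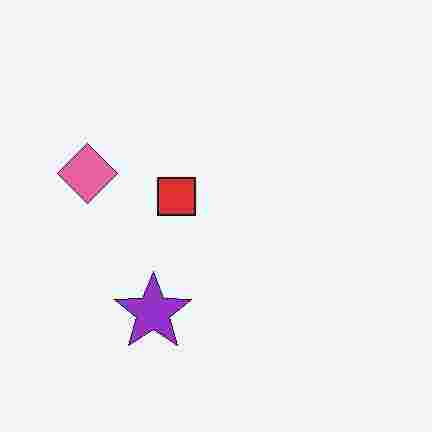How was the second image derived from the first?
The transformation is: heavily JPEG-compressed with obvious blocking artifacts.

Blocky 8×8 compression artifacts appear around shape edges and the flat background shows ringing — characteristic JPEG degradation.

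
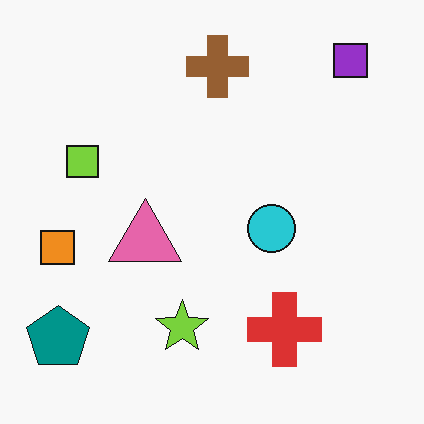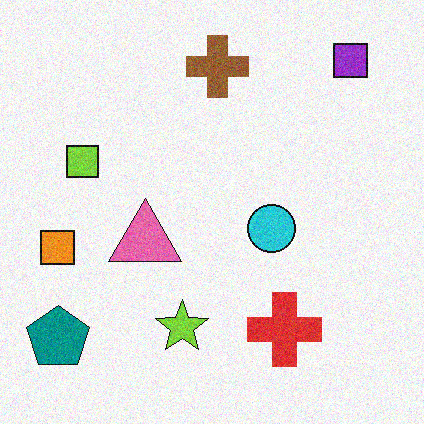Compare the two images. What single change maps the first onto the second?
The transformation is: degraded with visible gaussian noise.

Random speckle covers the whole image, including the flat background.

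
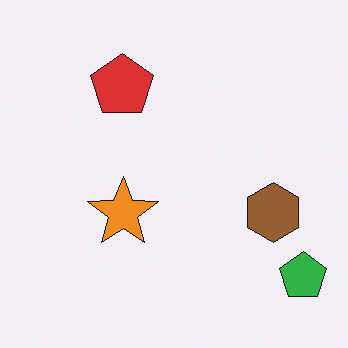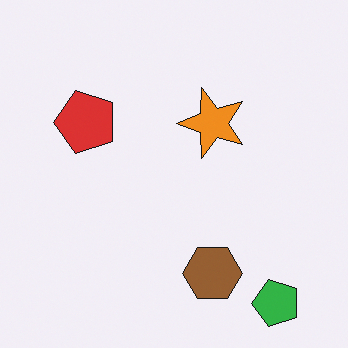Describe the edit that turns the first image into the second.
The transformation is: transposed (reflected across the top-left ↔ bottom-right diagonal).

Shapes have swapped their row and column positions — what was in the top-right is now in the bottom-left — a diagonal reflection.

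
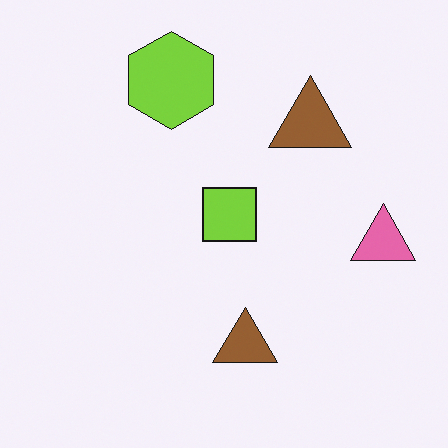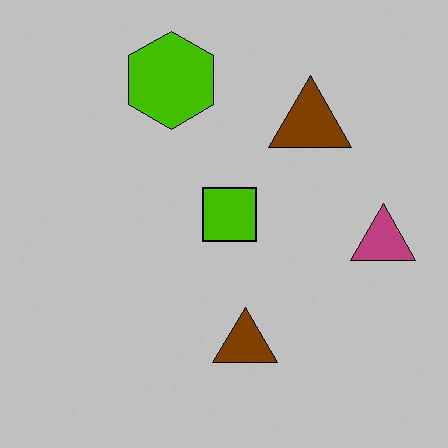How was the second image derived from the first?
This is the original image heavily posterized to just a handful of flat colors.

Each flat color has snapped to a coarser quantized level — most visibly, the near-white background has dropped to a flat grey.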